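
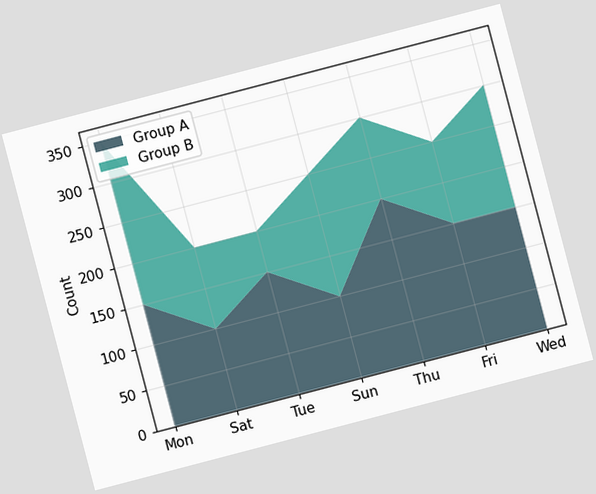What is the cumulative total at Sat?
The chart is tilted about 15° counter-clockwise. The stacked total at Sat reaches 200.

200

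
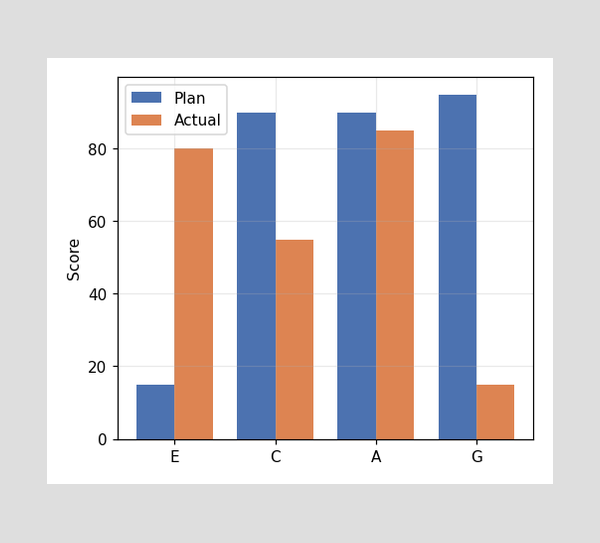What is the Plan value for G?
The Plan bar at G reaches 95 on the y-axis.

95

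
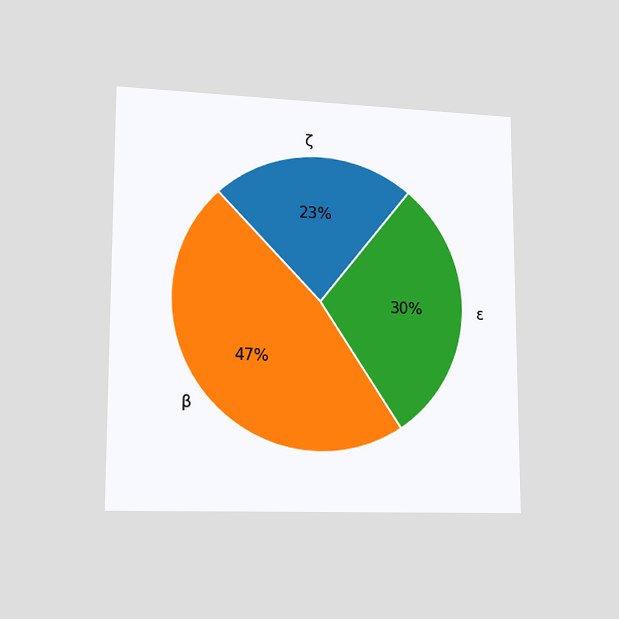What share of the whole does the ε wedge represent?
The chart is viewed slightly from the left. The ε slice takes up 30% of the pie.

30%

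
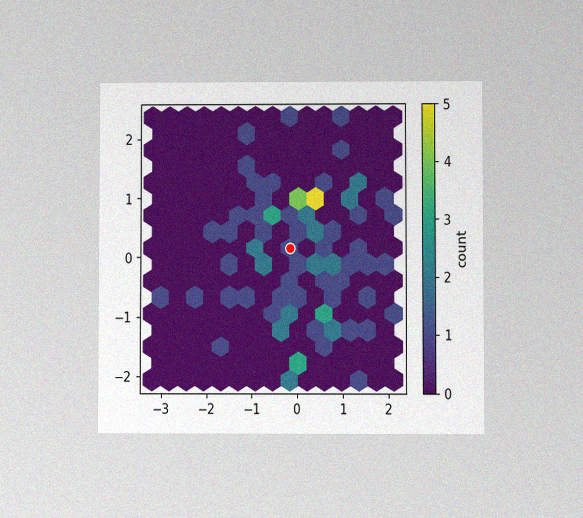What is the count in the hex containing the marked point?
1

The chart is viewed at a slight angle, with some photo noise. The marked hex reads 1 on the colorbar.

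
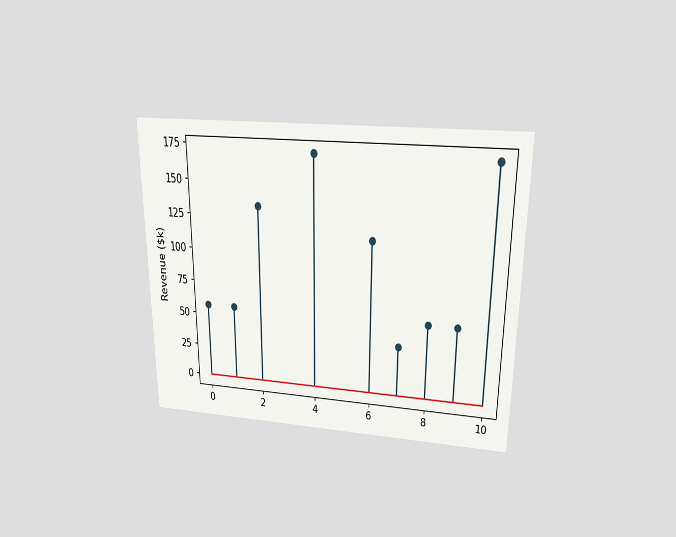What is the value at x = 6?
$114k

The chart is viewed slightly from above. The stem at x=6 reaches $114k.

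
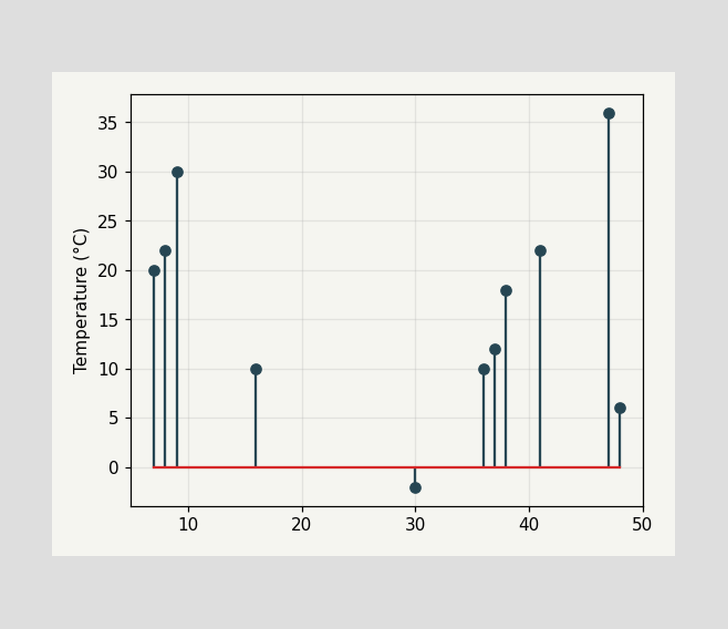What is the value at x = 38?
The stem at x=38 reaches 18°C.

18°C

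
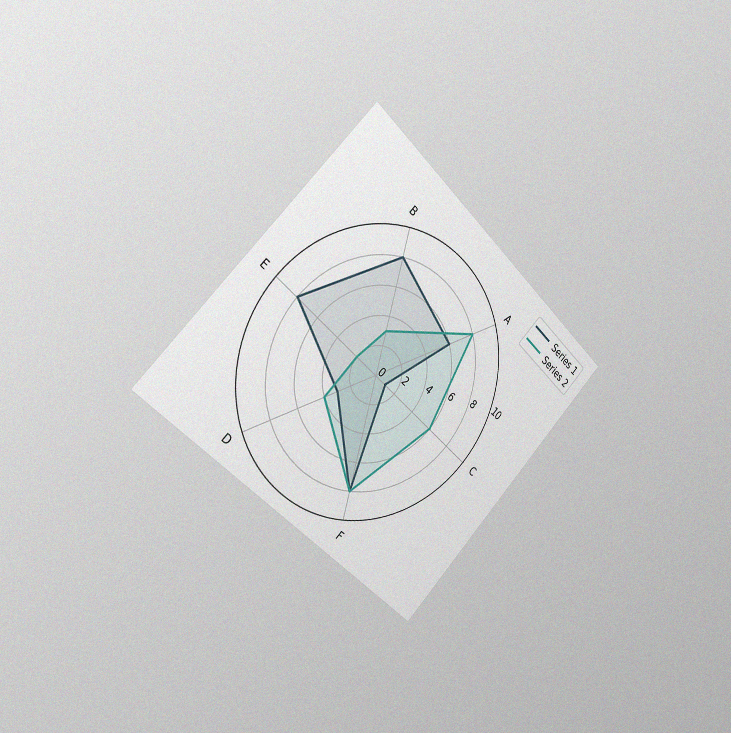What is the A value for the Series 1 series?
The chart is tilted about 45° clockwise and viewed slightly from the left, with some photo noise. On the A axis, Series 1 reaches 6.

6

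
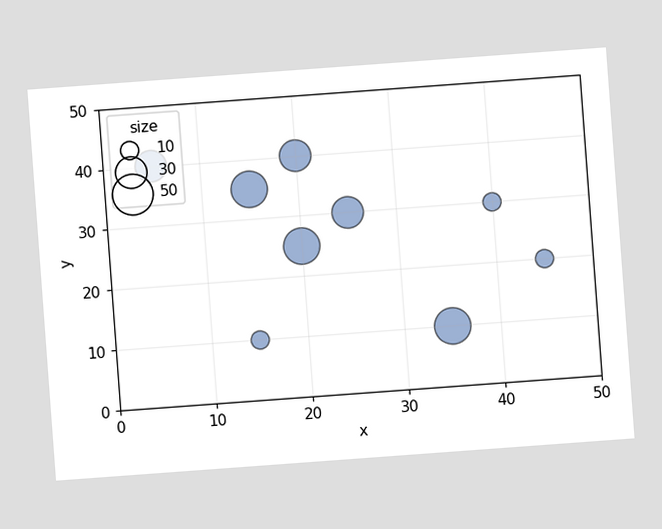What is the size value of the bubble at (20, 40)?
The chart is tilted about 4° counter-clockwise. Matching the bubble at (20, 40) against the size legend gives 30.

30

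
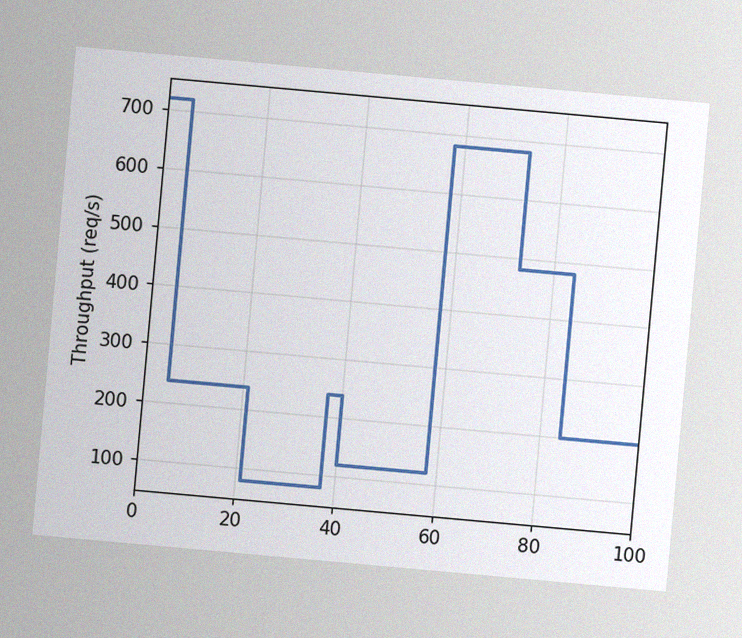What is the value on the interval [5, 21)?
The chart is tilted about 5° clockwise, with some photo noise. On [5, 21) the step sits at 240req/s.

240req/s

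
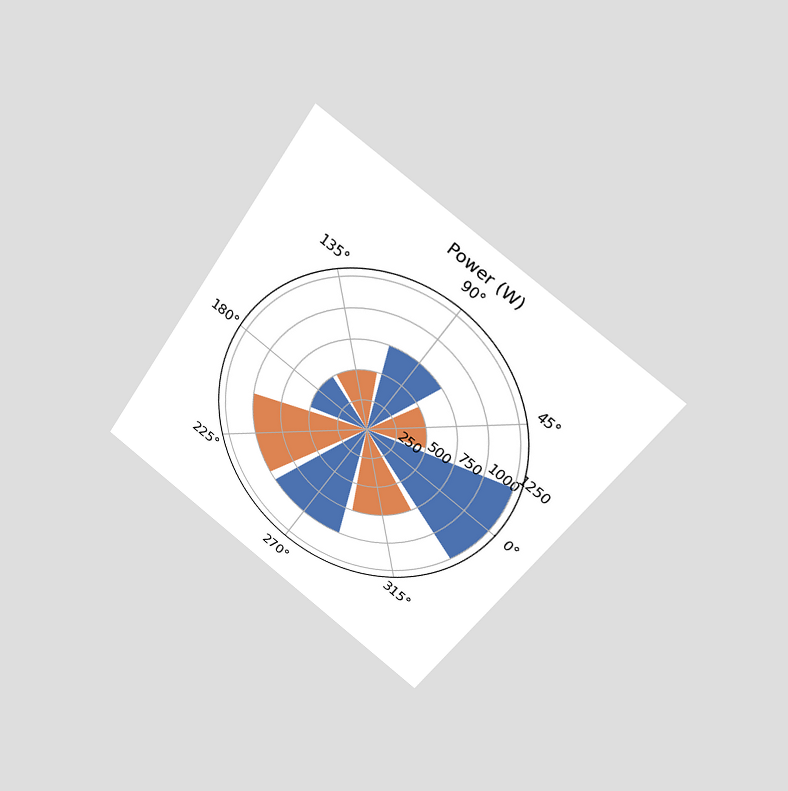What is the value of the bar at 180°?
500W

The chart is tilted about 35° clockwise and viewed at a slight angle. The bar at 180° reaches 500W on the radial axis.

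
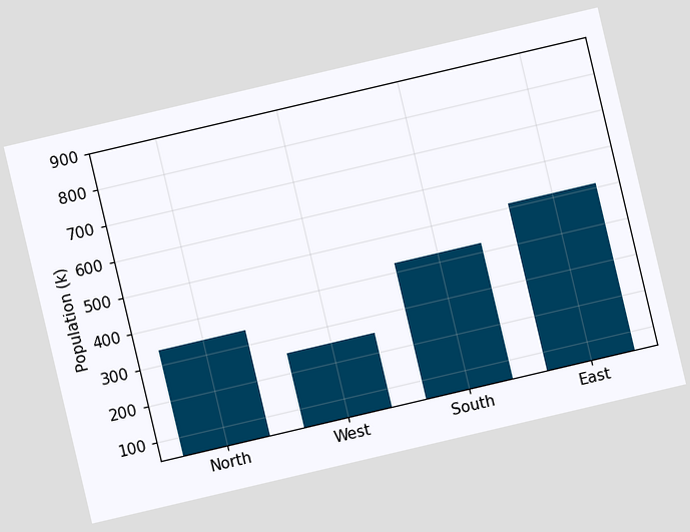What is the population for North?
340k

The chart is tilted about 13° counter-clockwise. Reading along the chart's y-axis, the North bar reaches 340k.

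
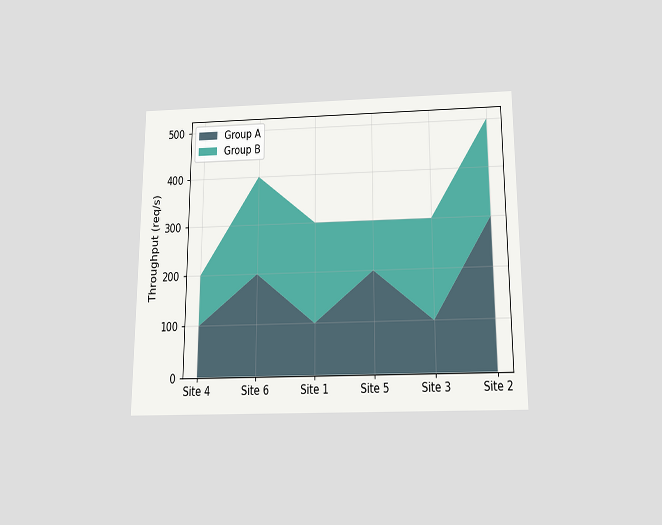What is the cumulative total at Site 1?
300req/s

The chart is viewed slightly from below. The stacked total at Site 1 reaches 300req/s.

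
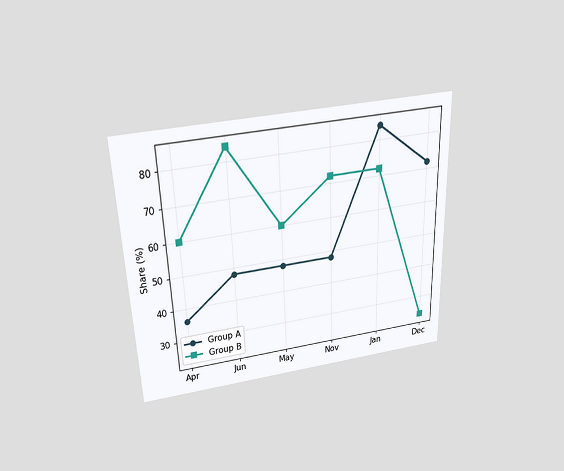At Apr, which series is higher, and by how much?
The chart is tilted about 2° counter-clockwise and viewed slightly from above. At Apr, Group B sits above the other line by 24%.

Group B, by 24%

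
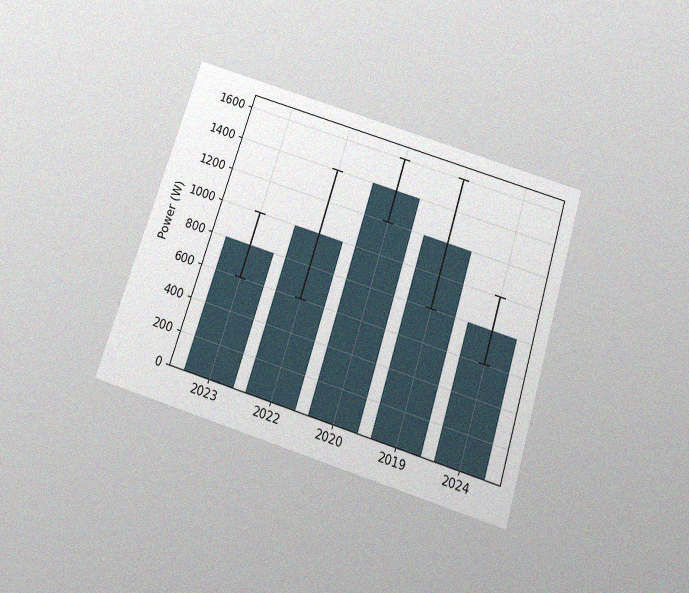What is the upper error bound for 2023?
The chart is tilted about 17° clockwise and viewed slightly from below, with some photo noise. The 2023 bar's upper whisker reaches 1000W.

1000W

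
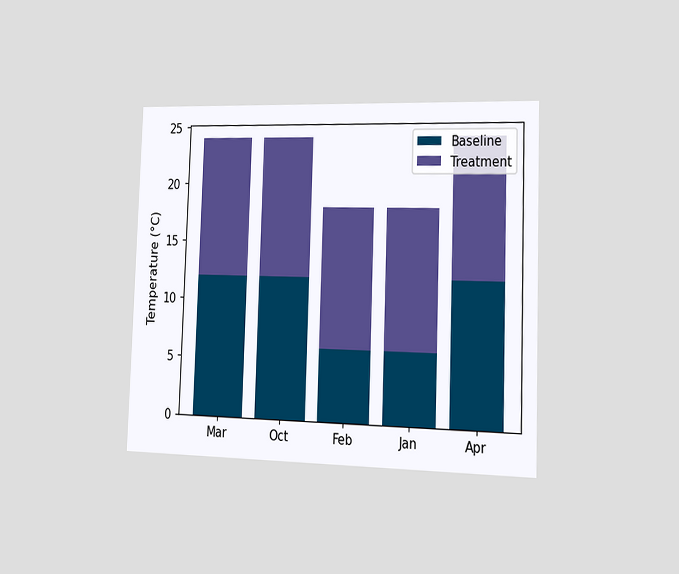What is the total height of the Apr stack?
24°C

The chart is viewed slightly from the right. The Apr stack's top reaches 24°C on the y-axis.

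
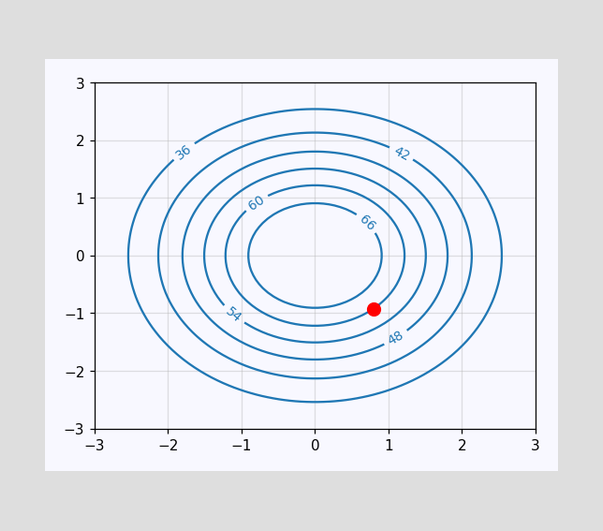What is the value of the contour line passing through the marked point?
60

The marked point sits on the contour labelled 60.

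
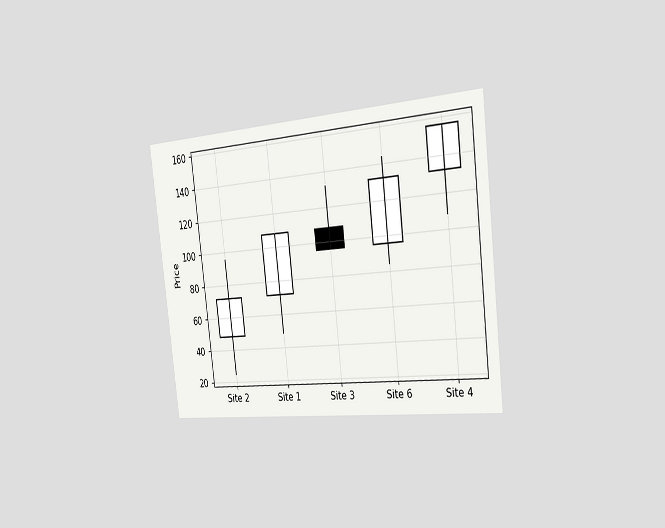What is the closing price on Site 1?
108

The chart is tilted about 7° counter-clockwise and viewed slightly from the right. The Site 1 candle closes at 108.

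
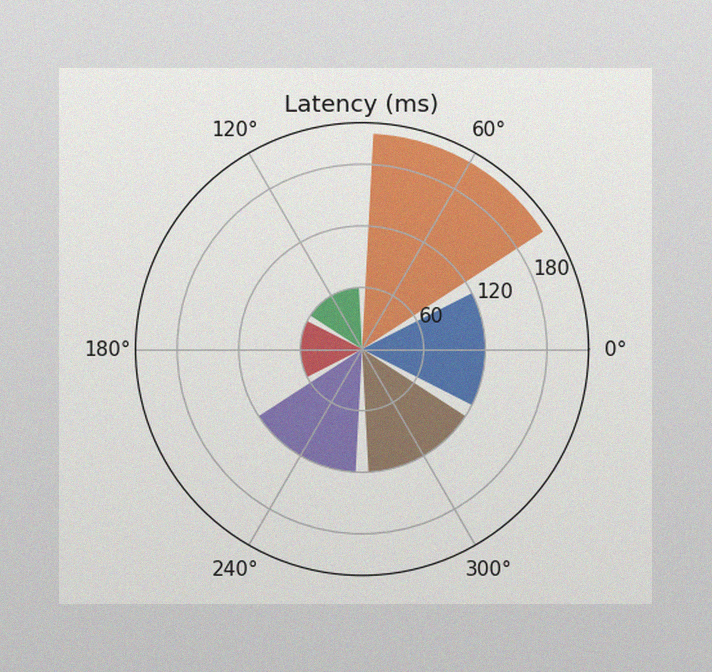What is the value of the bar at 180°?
60ms

The image has some photo noise and uneven lighting. The bar at 180° reaches 60ms on the radial axis.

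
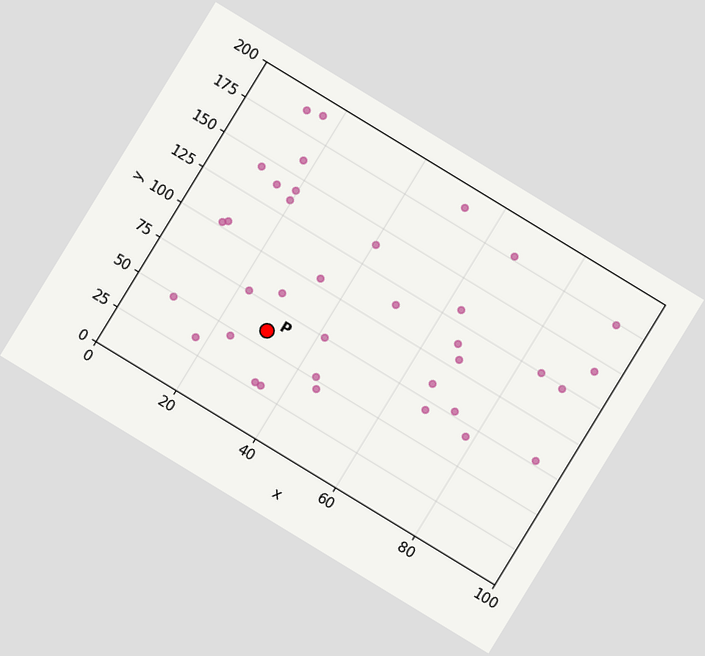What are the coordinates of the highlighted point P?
(30, 60)

The chart is tilted about 31° clockwise. Following the gridlines from P to each axis, P sits at (30, 60).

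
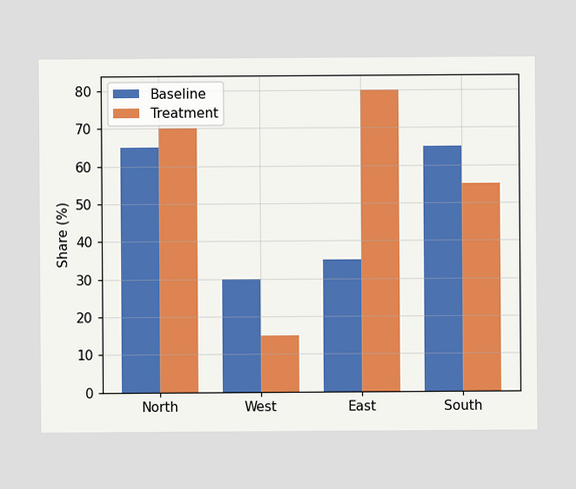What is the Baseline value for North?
65%

The Baseline bar at North reaches 65% on the y-axis.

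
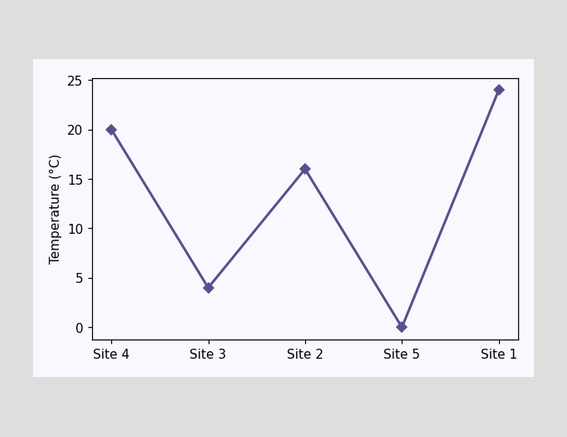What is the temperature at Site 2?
16°C

At Site 2, the line is at 16°C.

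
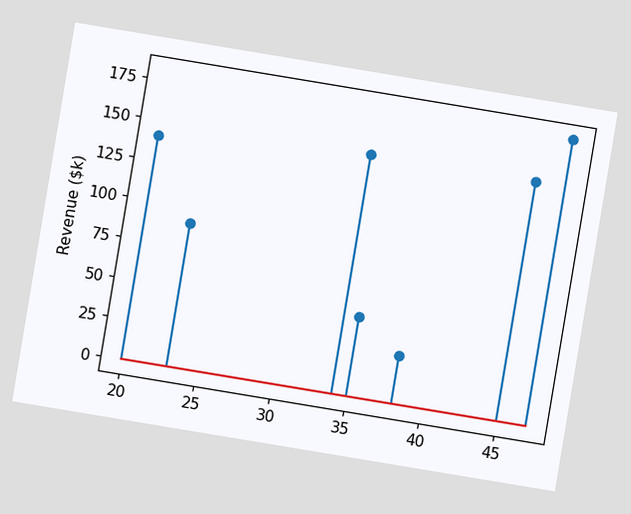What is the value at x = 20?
The chart is tilted about 9° clockwise. The stem at x=20 reaches $140k.

$140k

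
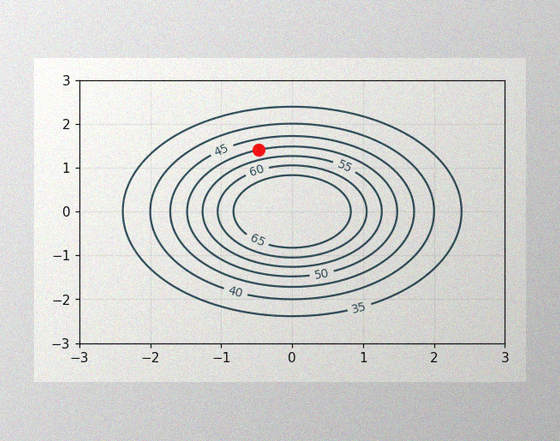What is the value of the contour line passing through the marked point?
The image has some photo noise and uneven lighting. The marked point sits on the contour labelled 50.

50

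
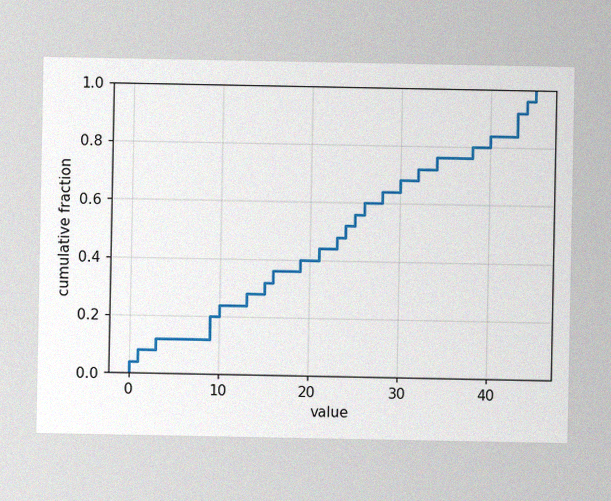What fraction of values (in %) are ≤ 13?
The image has some photo noise and uneven lighting. At x=13 the ECDF step is at 28%.

28%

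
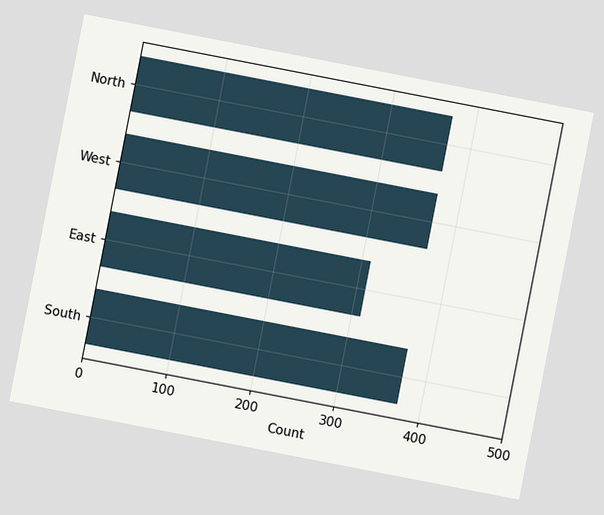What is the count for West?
372

The chart is tilted about 11° clockwise. Reading along the chart's x-axis, the West bar reaches 372.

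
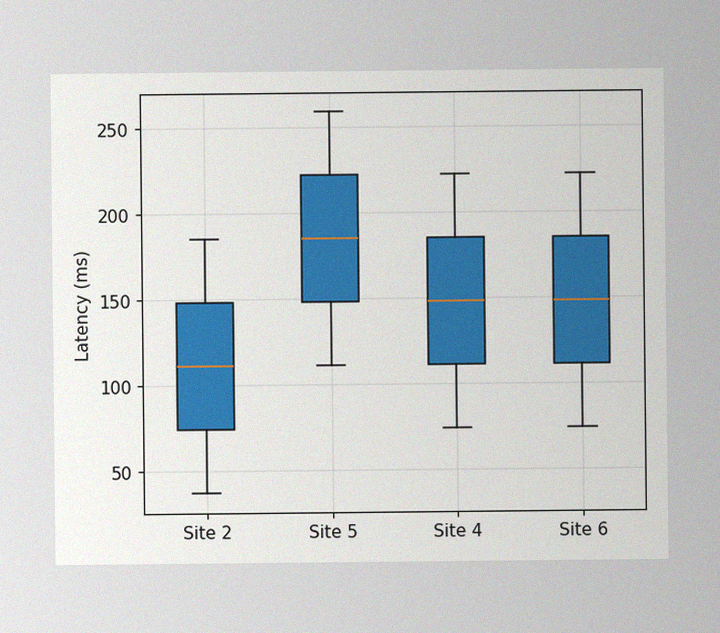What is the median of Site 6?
148ms

The image has some photo noise and uneven lighting. The median line in the Site 6 box sits at 148ms.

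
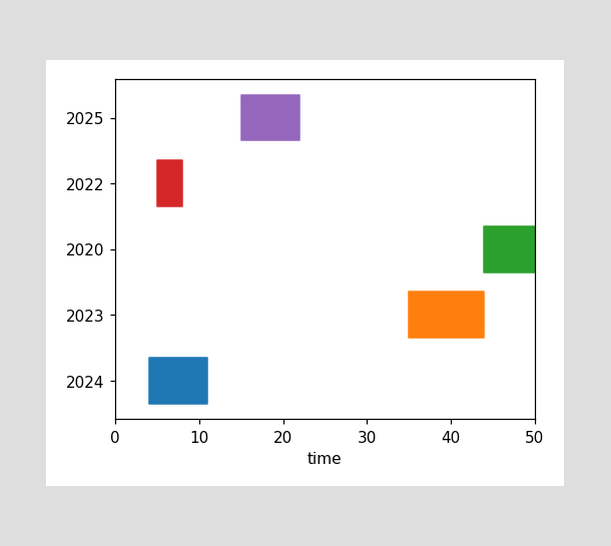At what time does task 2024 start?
The 2024 bar begins at t=4.

4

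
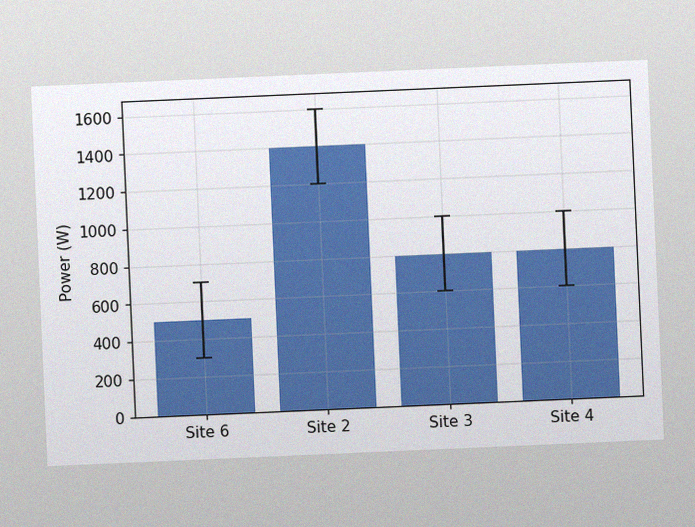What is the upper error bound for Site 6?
700W

The chart is tilted about 2° counter-clockwise, with some photo noise. The Site 6 bar's upper whisker reaches 700W.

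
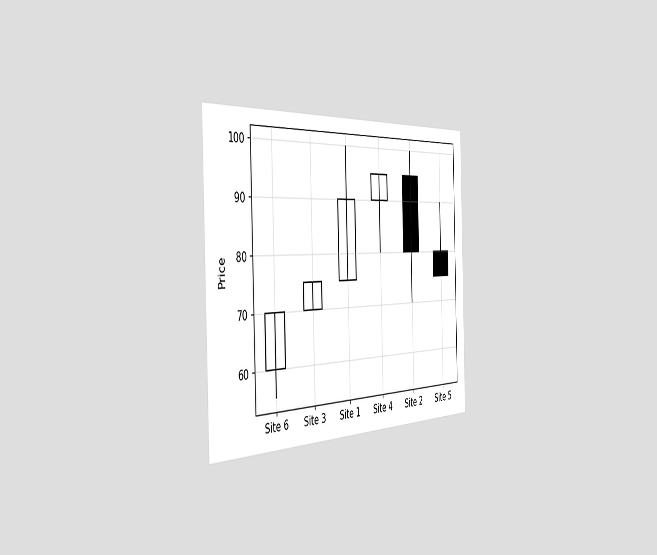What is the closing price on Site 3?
The chart is viewed slightly from the left. The Site 3 candle closes at 75.

75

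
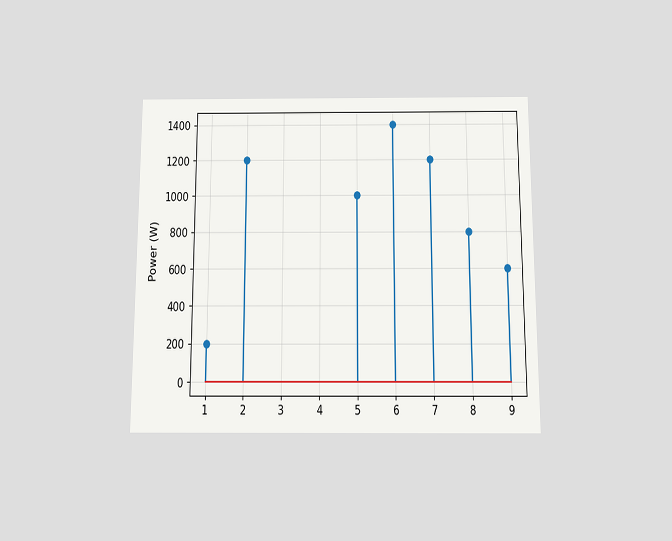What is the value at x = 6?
1400W

The chart is viewed slightly from below. The stem at x=6 reaches 1400W.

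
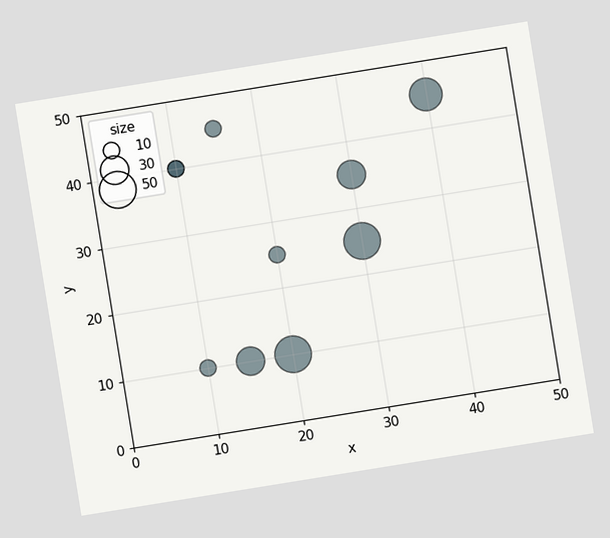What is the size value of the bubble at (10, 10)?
10

The chart is tilted about 9° counter-clockwise. Matching the bubble at (10, 10) against the size legend gives 10.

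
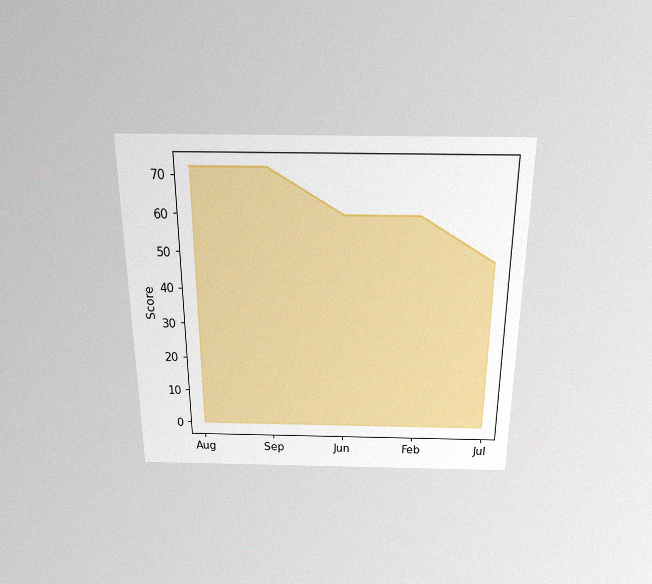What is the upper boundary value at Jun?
The chart is viewed slightly from above, with some photo noise. At Jun the upper boundary is at 60.

60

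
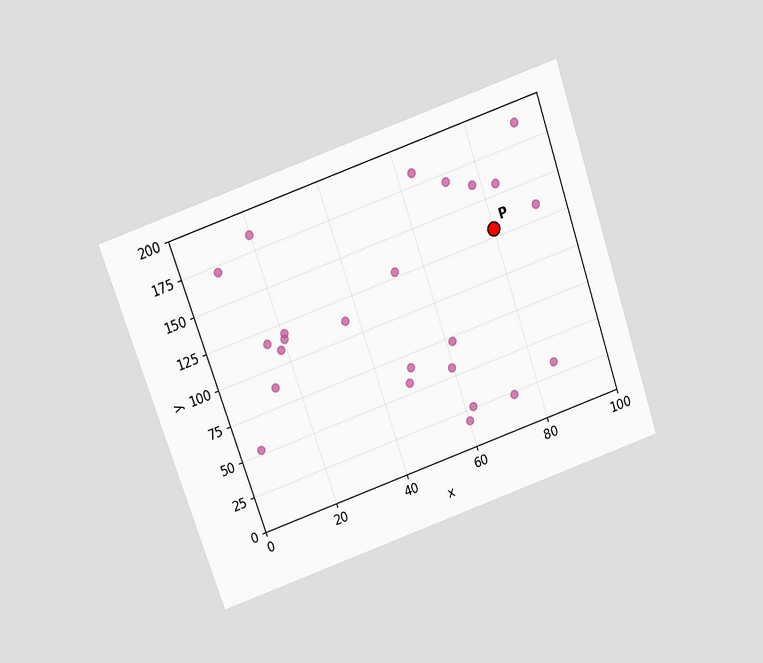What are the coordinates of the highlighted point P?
(80, 130)

The chart is tilted about 19° counter-clockwise and viewed slightly from above. Following the gridlines from P to each axis, P sits at (80, 130).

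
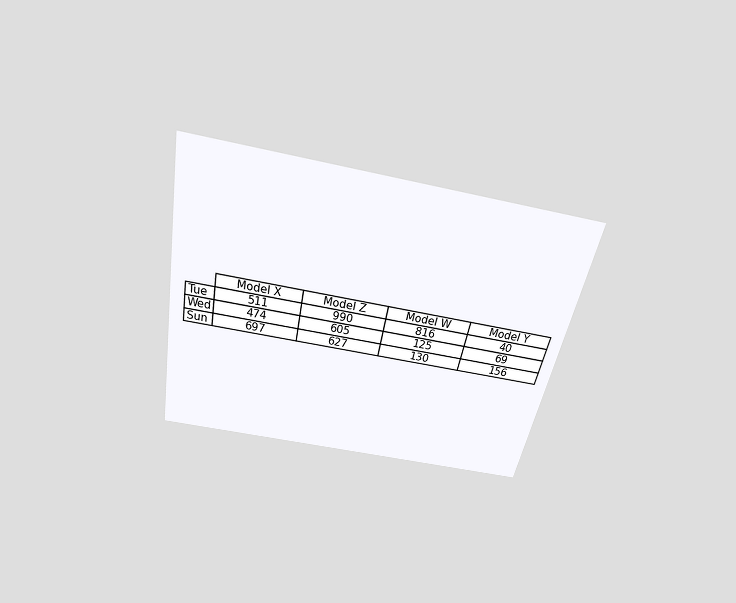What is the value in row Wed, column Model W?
125

The chart is tilted about 11° clockwise and viewed slightly from above. The (Wed, Model W) cell reads 125.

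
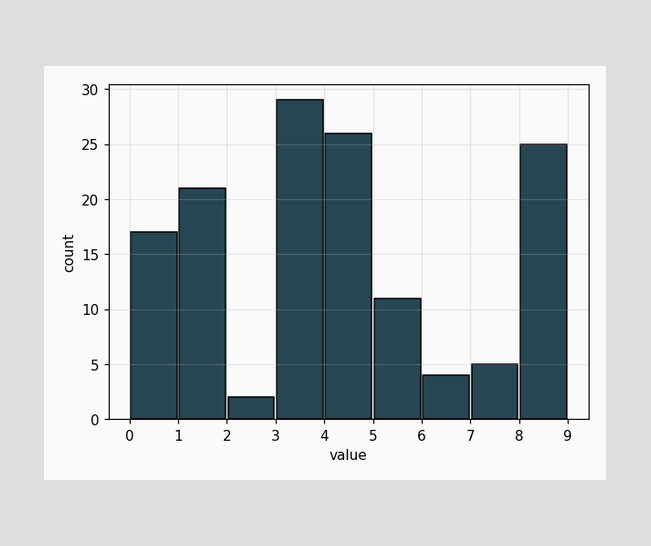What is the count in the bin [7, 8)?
The [7, 8) bin has height 5.

5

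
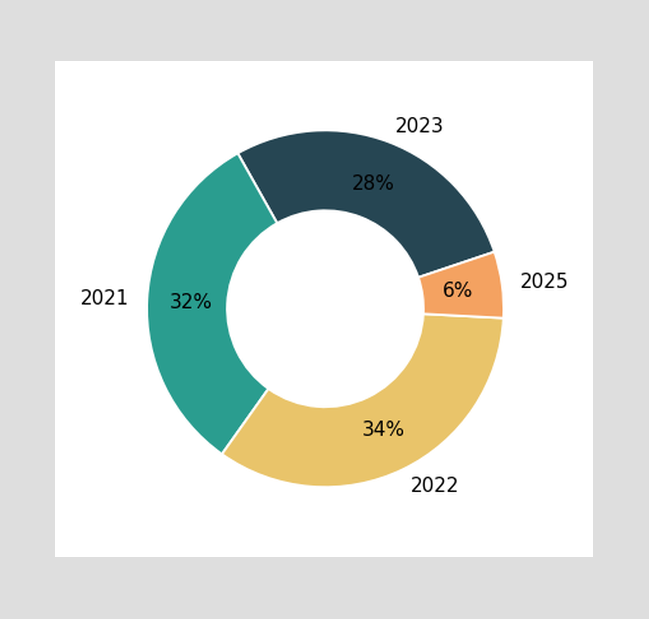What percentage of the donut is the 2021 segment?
The 2021 segment takes up 32% of the ring.

32%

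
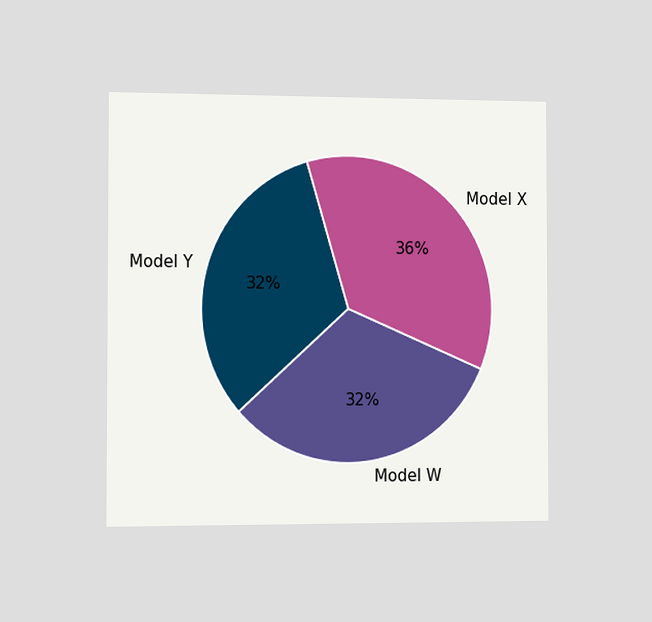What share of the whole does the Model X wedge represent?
36%

The chart is viewed slightly from the left. The Model X slice takes up 36% of the pie.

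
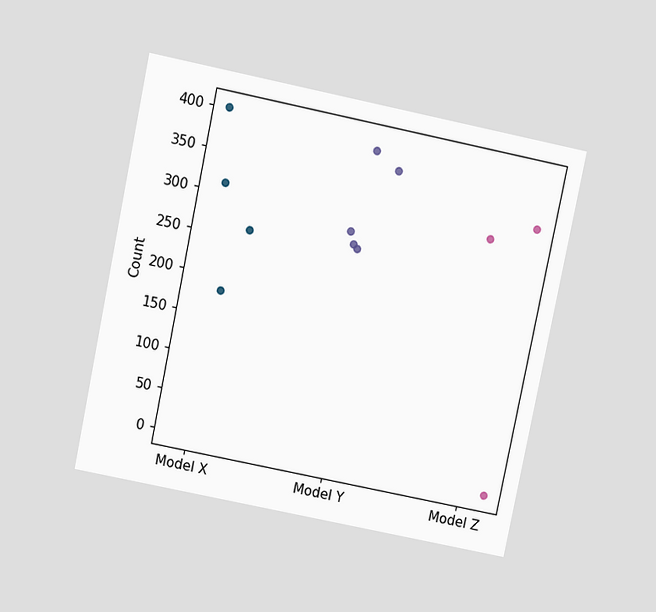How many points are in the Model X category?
The chart is tilted about 12° clockwise and viewed slightly from above. Counting the markers in the Model X column gives 4.

4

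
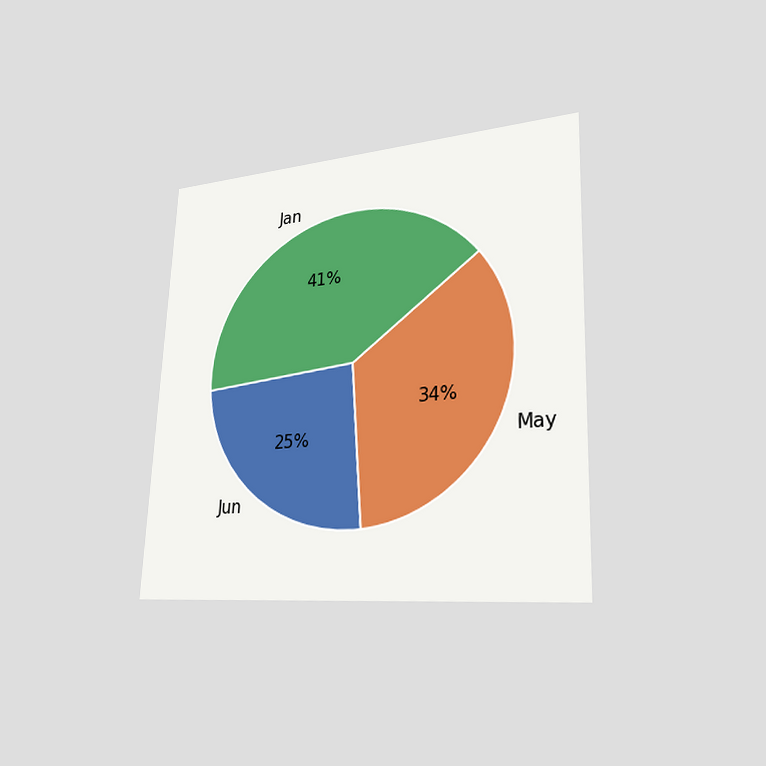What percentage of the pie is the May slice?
The chart is tilted about 2° clockwise and viewed slightly from the right. The May slice takes up 34% of the pie.

34%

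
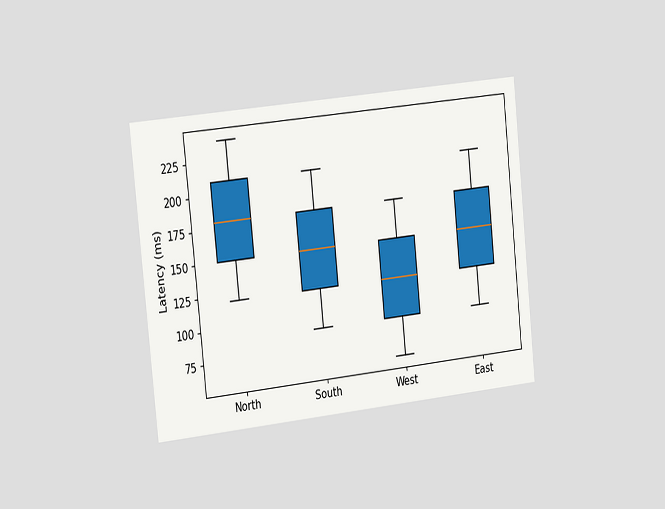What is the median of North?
The chart is tilted about 6° counter-clockwise and viewed slightly from the left. The median line in the North box sits at 180ms.

180ms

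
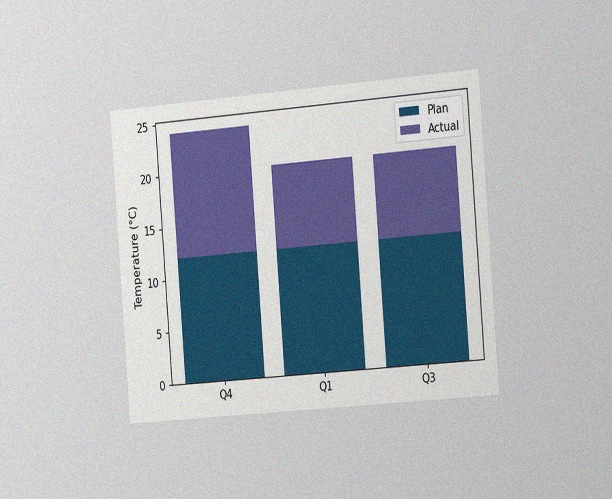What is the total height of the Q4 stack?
The chart is tilted about 5° counter-clockwise and viewed slightly from the right, with some photo noise. The Q4 stack's top reaches 24°C on the y-axis.

24°C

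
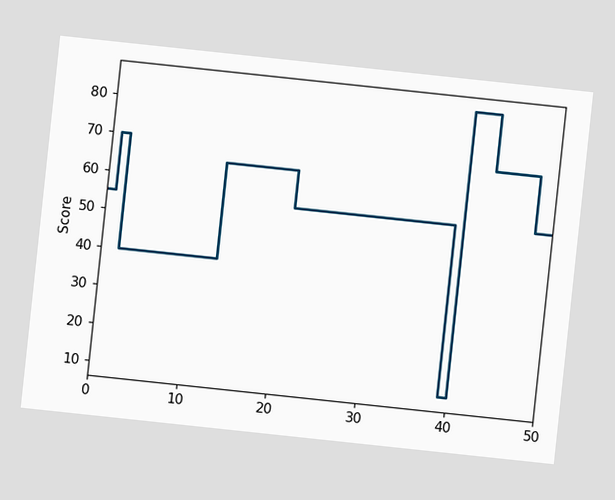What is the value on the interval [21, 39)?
The chart is tilted about 6° clockwise. On [21, 39) the step sits at 55.

55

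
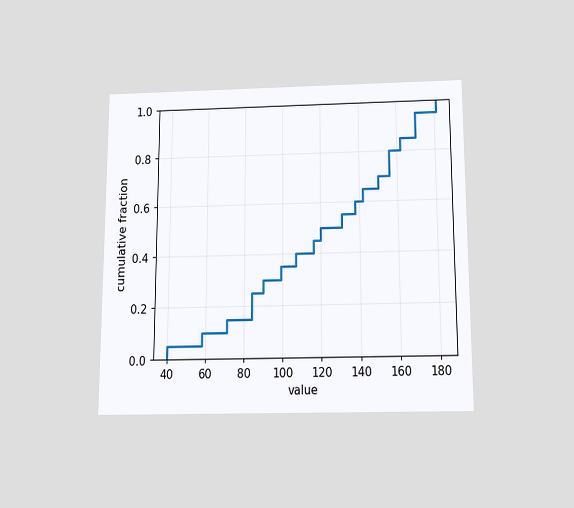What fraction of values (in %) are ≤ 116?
45%

The chart is viewed slightly from below. At x=116 the ECDF step is at 45%.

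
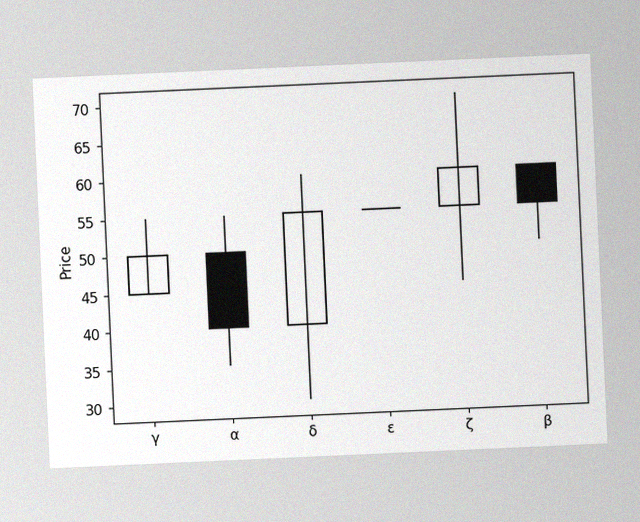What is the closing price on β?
55

The chart is tilted about 3° counter-clockwise, with some photo noise. The β candle closes at 55.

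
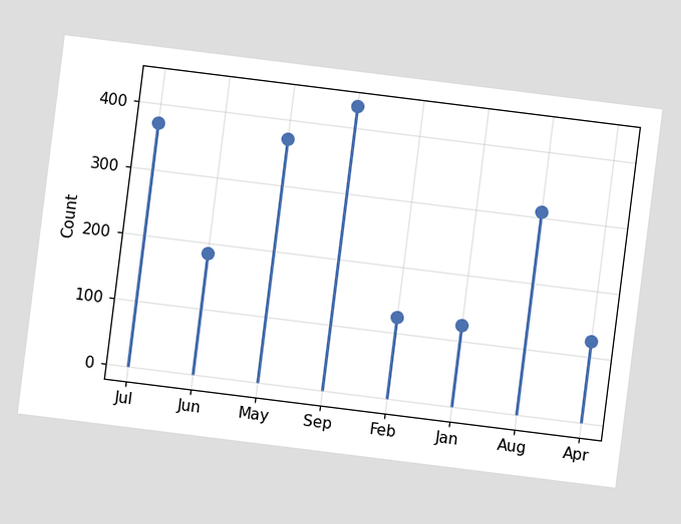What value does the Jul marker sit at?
The chart is tilted about 7° clockwise. The Jul marker sits at 372.

372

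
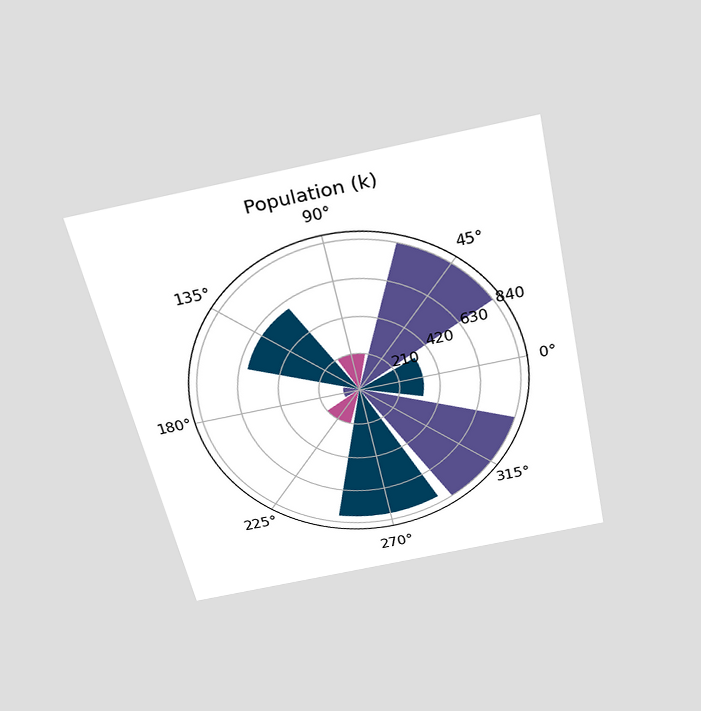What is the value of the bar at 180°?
84k

The chart is tilted about 12° counter-clockwise and viewed slightly from above. The bar at 180° reaches 84k on the radial axis.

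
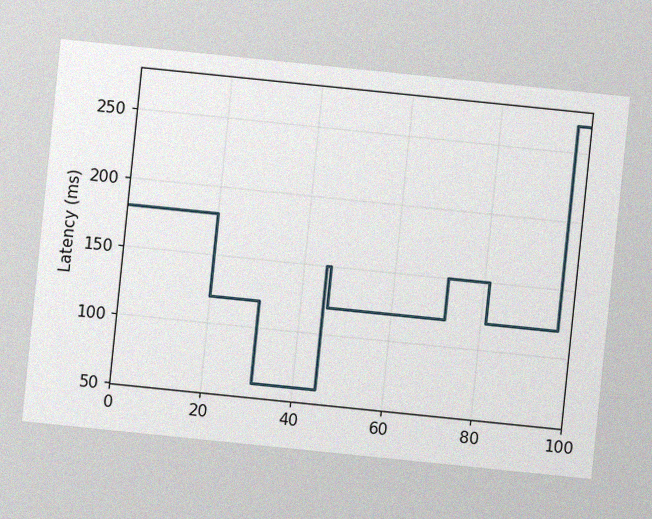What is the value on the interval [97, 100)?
The chart is tilted about 6° clockwise, with some photo noise. On [97, 100) the step sits at 270ms.

270ms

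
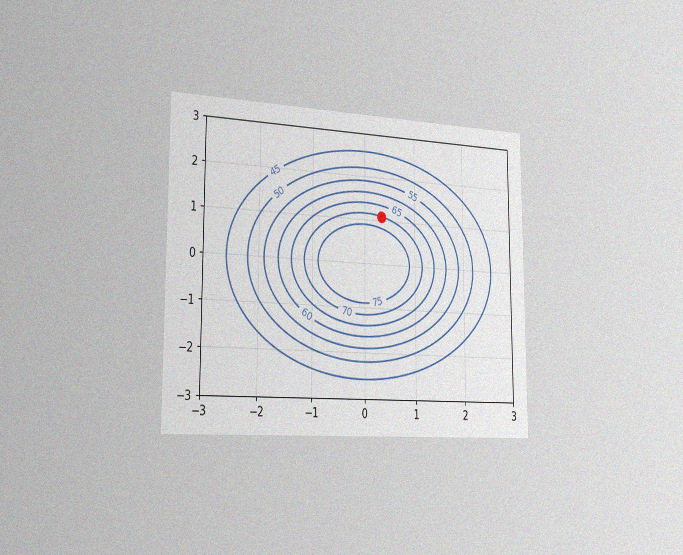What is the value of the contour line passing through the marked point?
70

The chart is viewed slightly from the left, with some photo noise. The marked point sits on the contour labelled 70.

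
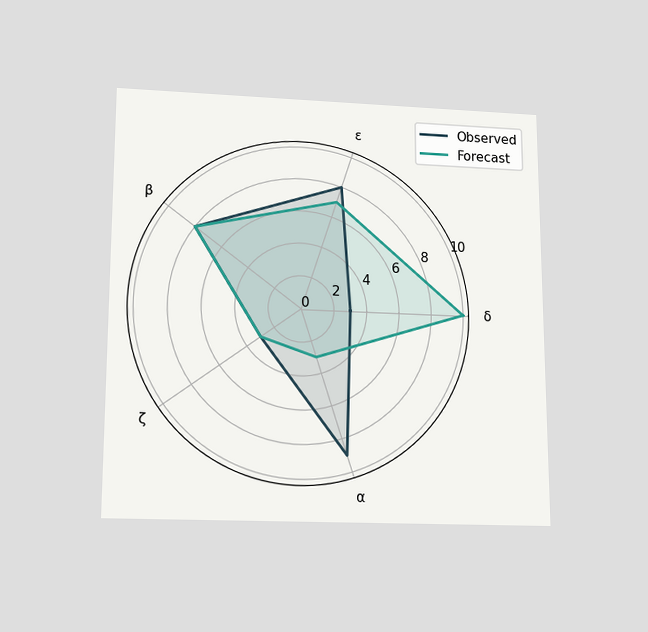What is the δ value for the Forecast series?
The chart is viewed slightly from below. On the δ axis, Forecast reaches 10.

10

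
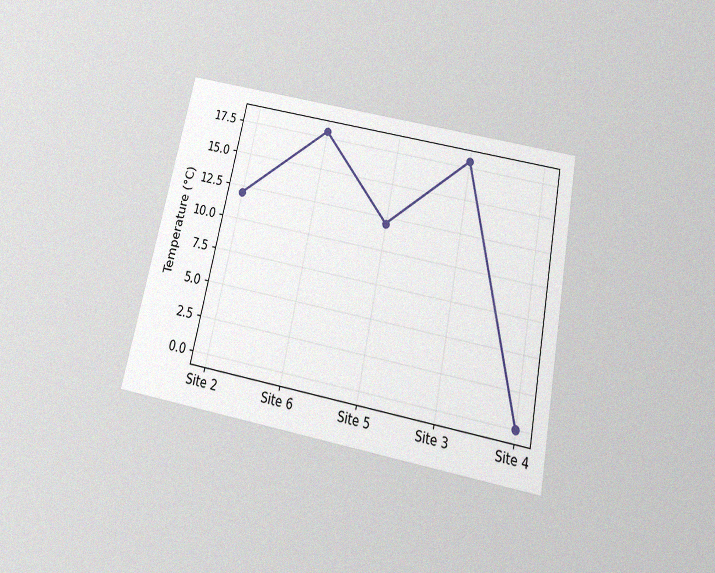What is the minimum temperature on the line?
The chart is tilted about 12° clockwise and viewed slightly from below, with some photo noise. The lowest point is at Site 4, and reading across to the y-axis gives 0°C.

0°C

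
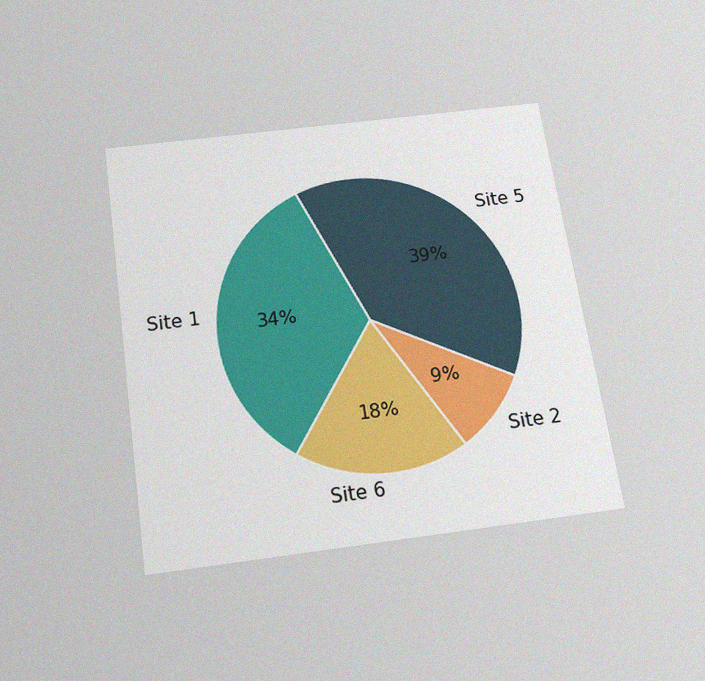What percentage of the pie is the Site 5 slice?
39%

The chart is tilted about 9° counter-clockwise and viewed slightly from below, with some photo noise. The Site 5 slice takes up 39% of the pie.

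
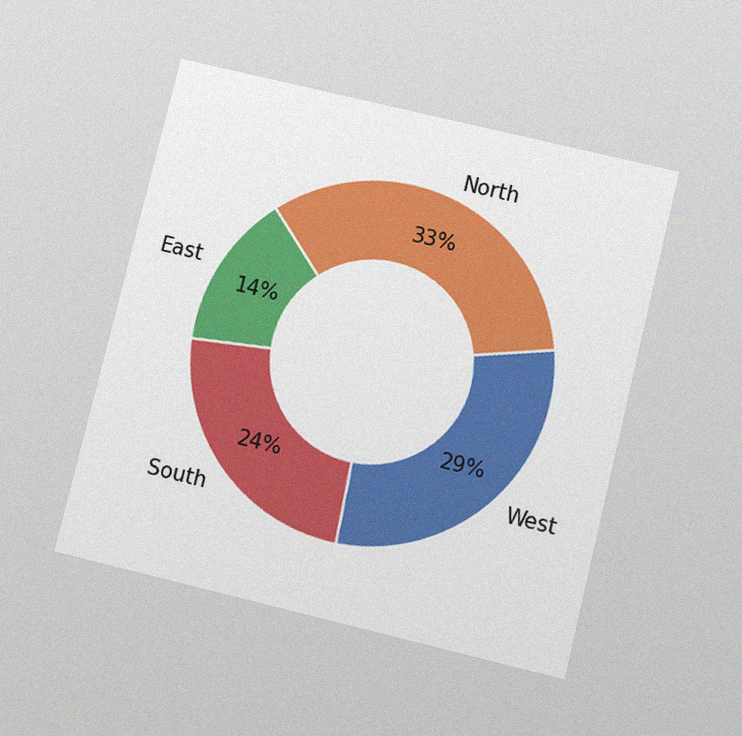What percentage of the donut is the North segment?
The chart is tilted about 14° clockwise and viewed slightly from below, with some photo noise. The North segment takes up 33% of the ring.

33%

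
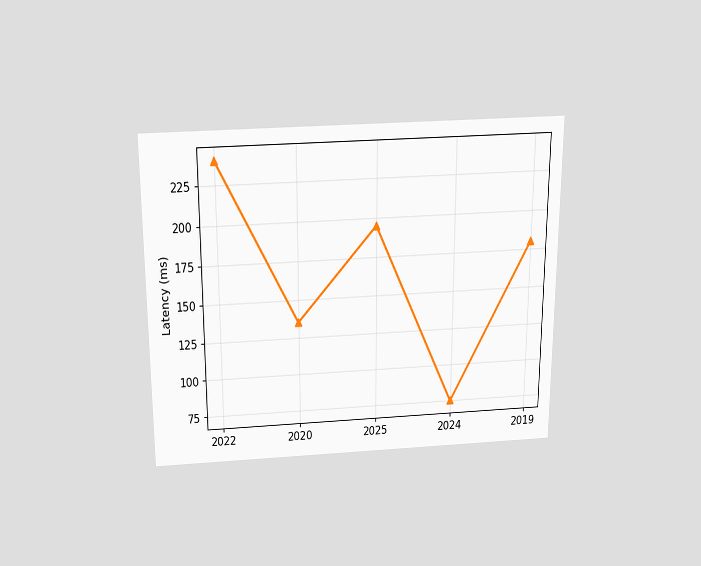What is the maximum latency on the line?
240ms

The chart is viewed slightly from above. The highest point is at 2022, and reading across to the y-axis gives 240ms.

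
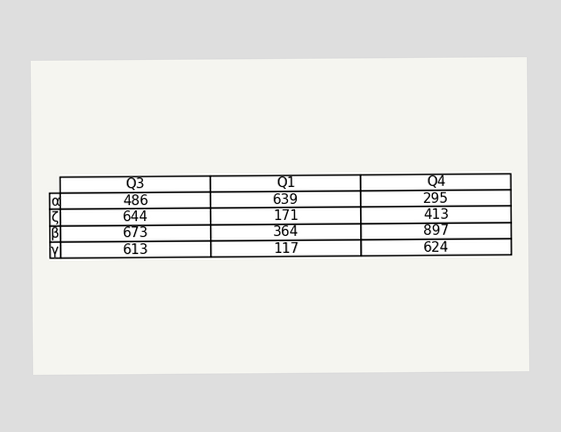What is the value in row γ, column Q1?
The (γ, Q1) cell reads 117.

117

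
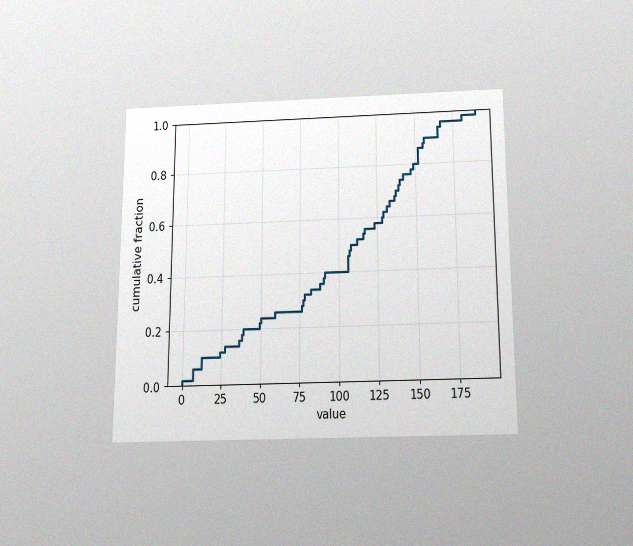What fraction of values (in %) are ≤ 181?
The chart is viewed slightly from below, with some photo noise. At x=181 the ECDF step is at 98%.

98%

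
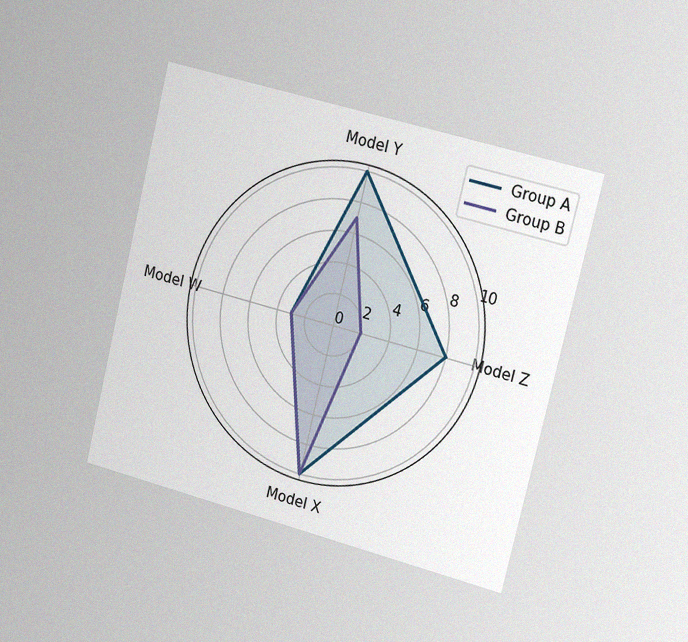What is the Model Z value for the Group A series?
8

The chart is tilted about 14° clockwise and viewed slightly from the right, with some photo noise. On the Model Z axis, Group A reaches 8.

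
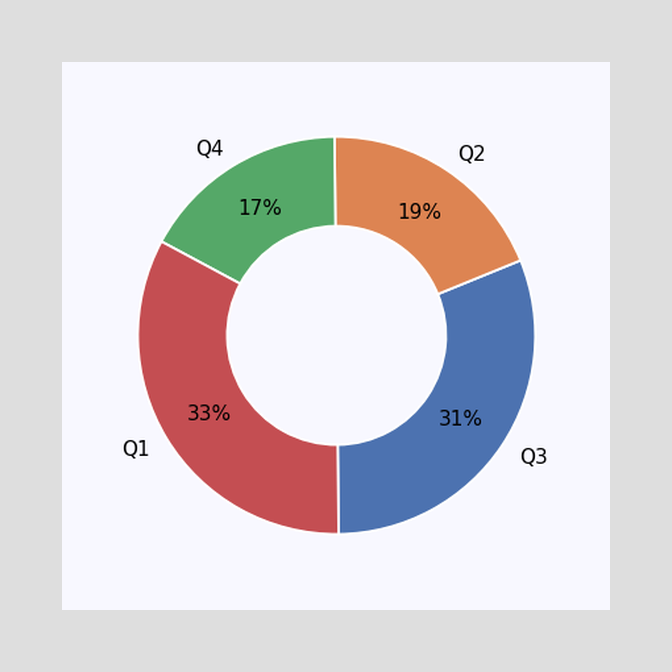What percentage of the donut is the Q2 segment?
The Q2 segment takes up 19% of the ring.

19%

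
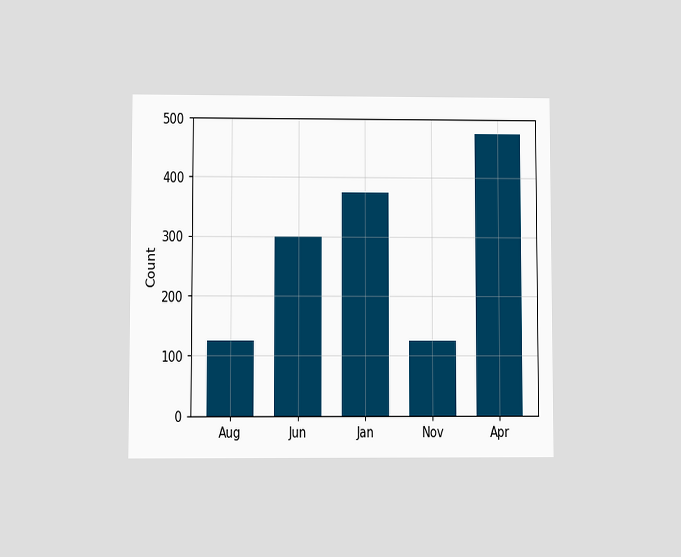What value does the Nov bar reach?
The chart is viewed at a slight angle. Reading along the chart's y-axis, the Nov bar reaches 125.

125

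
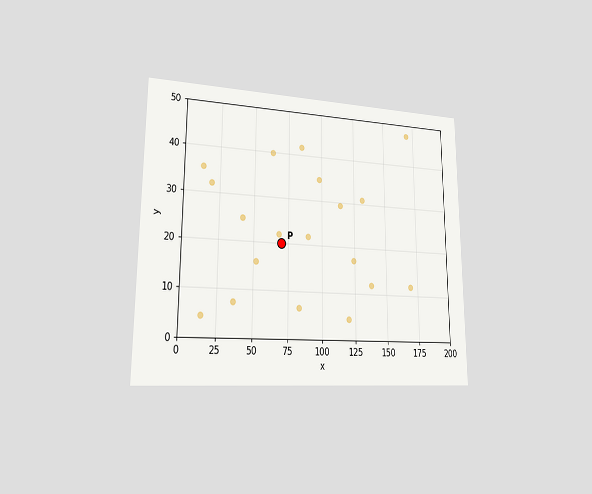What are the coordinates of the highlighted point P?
(70, 20)

The chart is viewed slightly from the left. Following the gridlines from P to each axis, P sits at (70, 20).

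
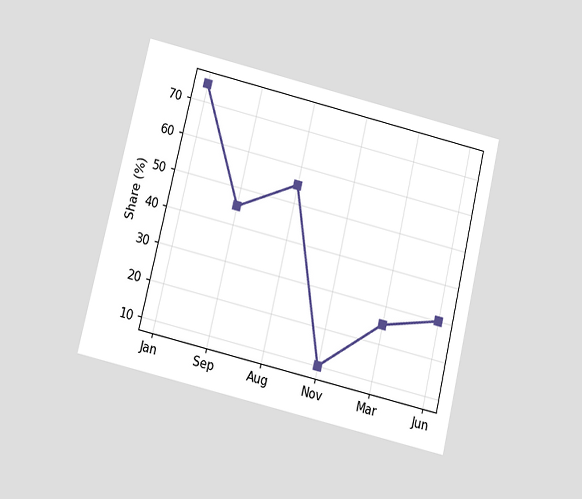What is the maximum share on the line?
75%

The chart is tilted about 13° clockwise and viewed slightly from below. The highest point is at Jan, and reading across to the y-axis gives 75%.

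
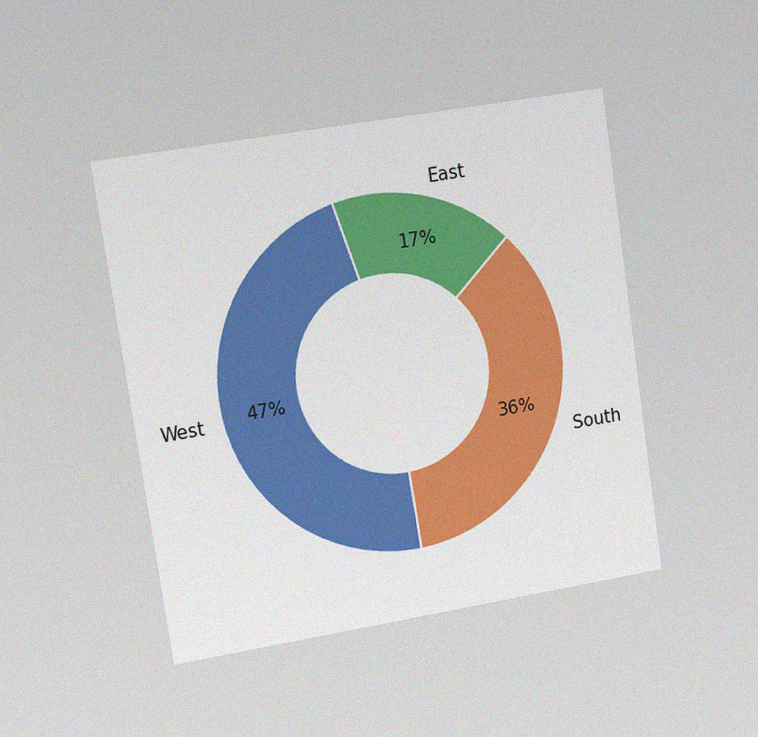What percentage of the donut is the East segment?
The chart is tilted about 8° counter-clockwise and viewed slightly from the left, with some photo noise. The East segment takes up 17% of the ring.

17%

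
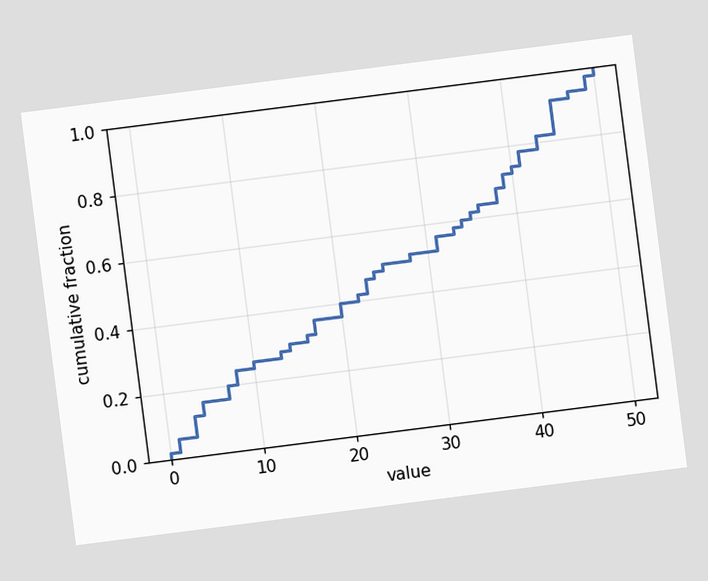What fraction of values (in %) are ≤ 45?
92%

The chart is tilted about 7° counter-clockwise. At x=45 the ECDF step is at 92%.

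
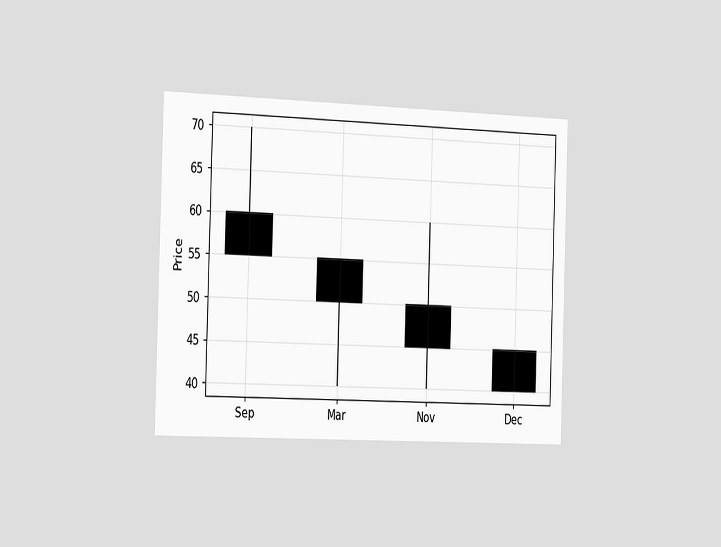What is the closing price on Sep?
55

The chart is viewed slightly from the left. The Sep candle closes at 55.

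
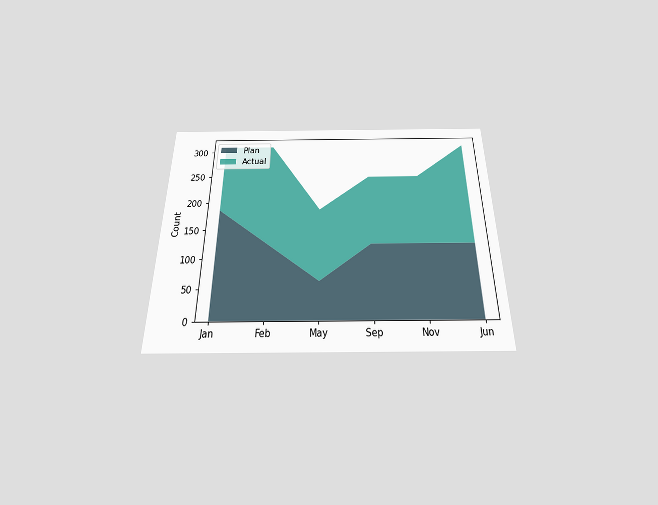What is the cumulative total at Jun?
The chart is viewed slightly from below. The stacked total at Jun reaches 310.

310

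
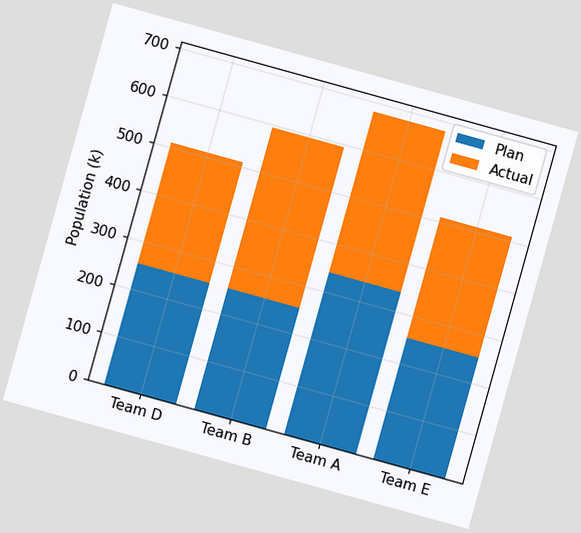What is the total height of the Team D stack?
510k

The chart is tilted about 16° clockwise. The Team D stack's top reaches 510k on the y-axis.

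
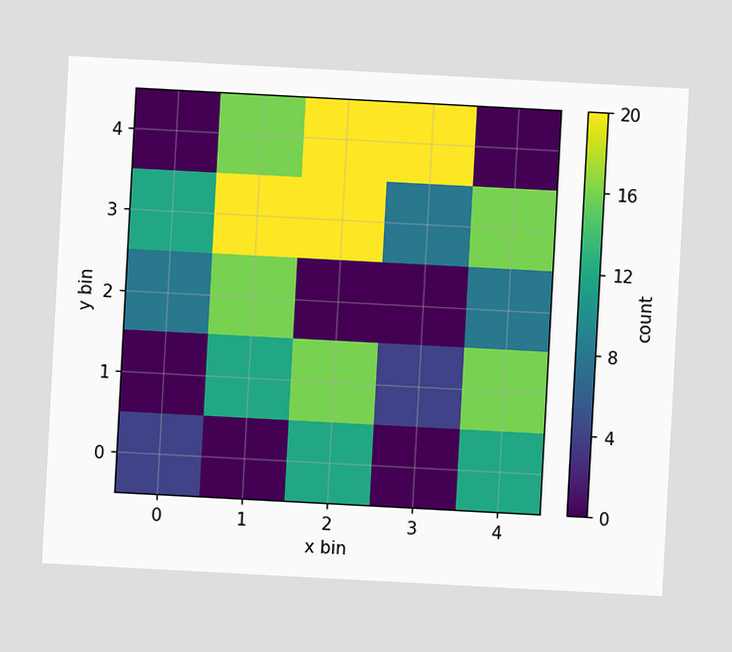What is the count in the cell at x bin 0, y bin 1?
The chart is tilted about 3° clockwise. Matching the cell (0, 1) against the colorbar gives 0.

0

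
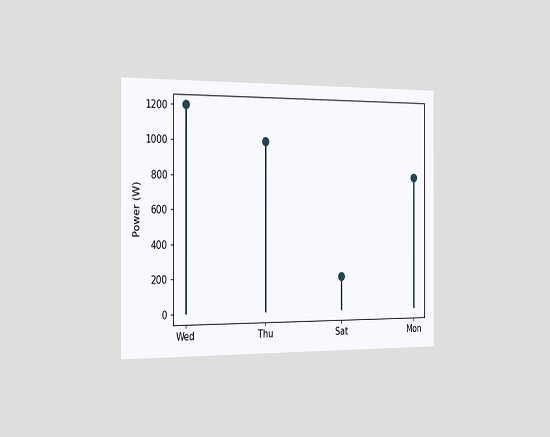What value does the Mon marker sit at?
800W

The chart is viewed slightly from the left. The Mon marker sits at 800W.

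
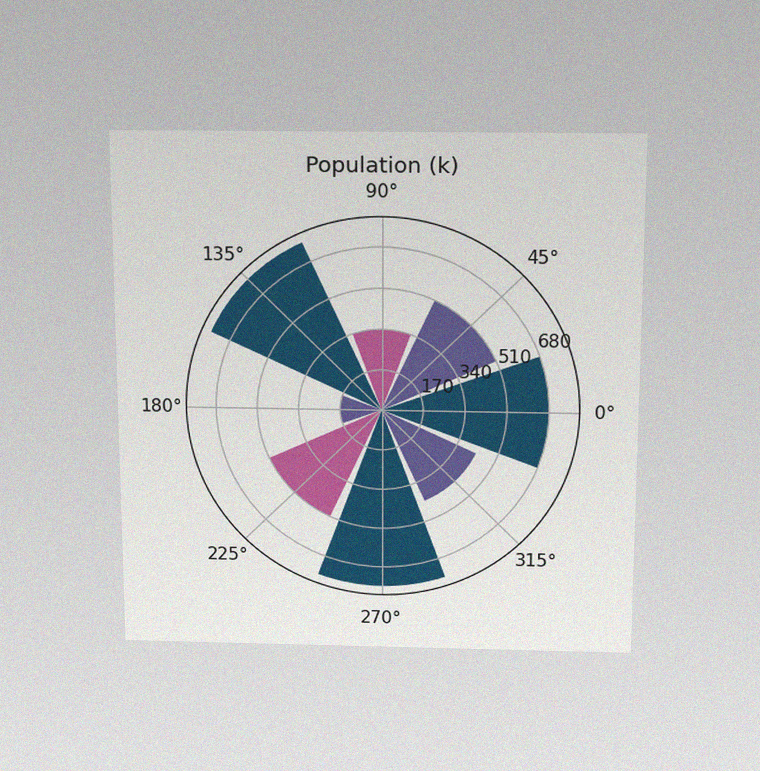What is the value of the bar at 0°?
The chart is viewed slightly from above, with some photo noise. The bar at 0° reaches 680k on the radial axis.

680k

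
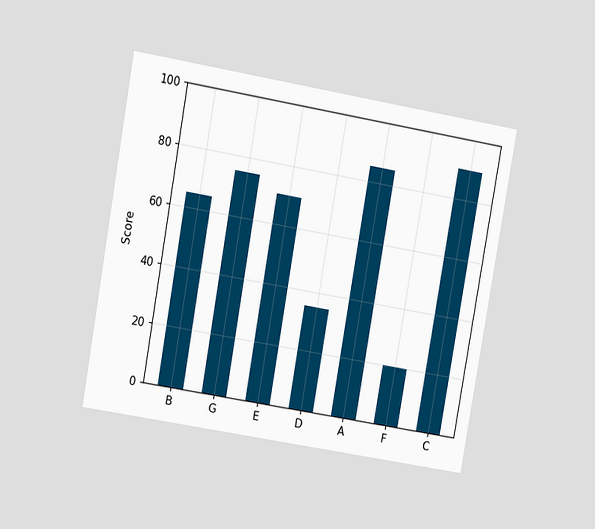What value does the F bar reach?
20

The chart is tilted about 10° clockwise and viewed at a slight angle. Reading along the chart's y-axis, the F bar reaches 20.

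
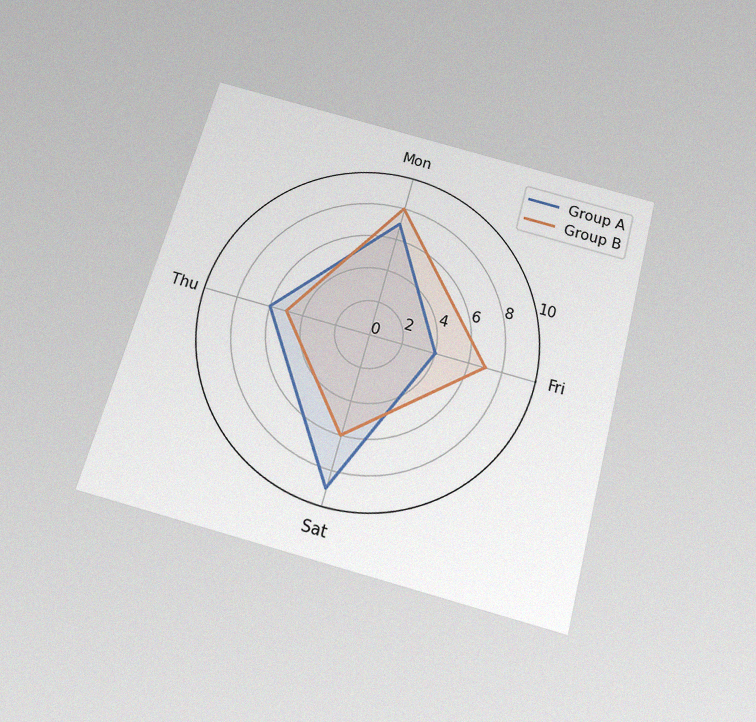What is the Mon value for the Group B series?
The chart is tilted about 15° clockwise and viewed slightly from below, with some photo noise. On the Mon axis, Group B reaches 8.

8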